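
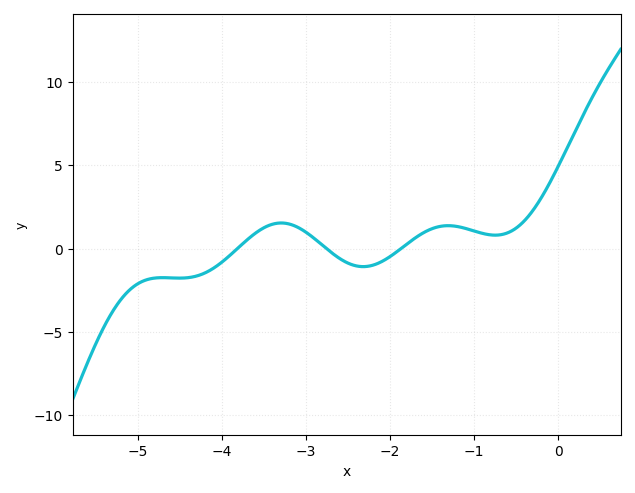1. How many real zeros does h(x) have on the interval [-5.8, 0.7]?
3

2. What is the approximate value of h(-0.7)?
0.82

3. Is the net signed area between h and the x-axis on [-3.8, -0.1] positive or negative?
positive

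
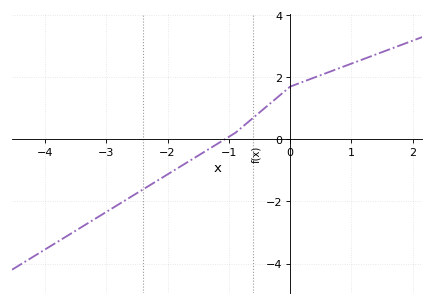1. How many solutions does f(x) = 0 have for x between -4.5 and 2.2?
1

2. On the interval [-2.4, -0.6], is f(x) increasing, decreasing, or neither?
increasing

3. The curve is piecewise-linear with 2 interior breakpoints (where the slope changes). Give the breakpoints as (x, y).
(-0.9, 0.2); (0, 1.7)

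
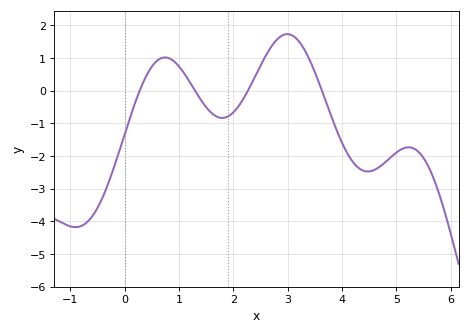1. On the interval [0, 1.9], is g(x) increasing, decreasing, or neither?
neither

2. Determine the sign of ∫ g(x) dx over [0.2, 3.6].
positive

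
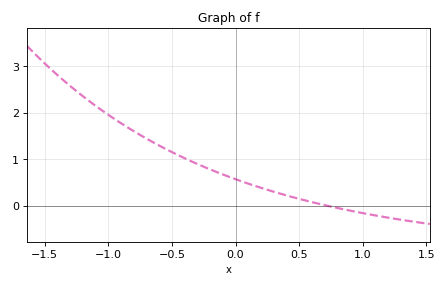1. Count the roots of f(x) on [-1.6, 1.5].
1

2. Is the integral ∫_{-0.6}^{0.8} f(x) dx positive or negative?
positive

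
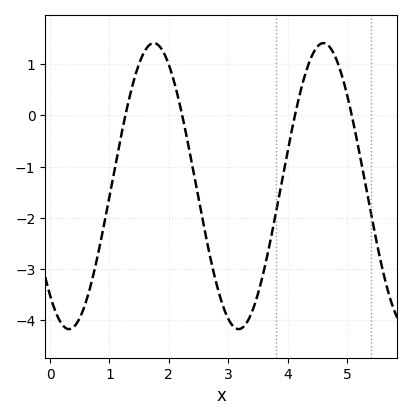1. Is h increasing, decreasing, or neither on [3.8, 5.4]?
neither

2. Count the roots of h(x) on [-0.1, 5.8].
4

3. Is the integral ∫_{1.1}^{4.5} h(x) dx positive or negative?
negative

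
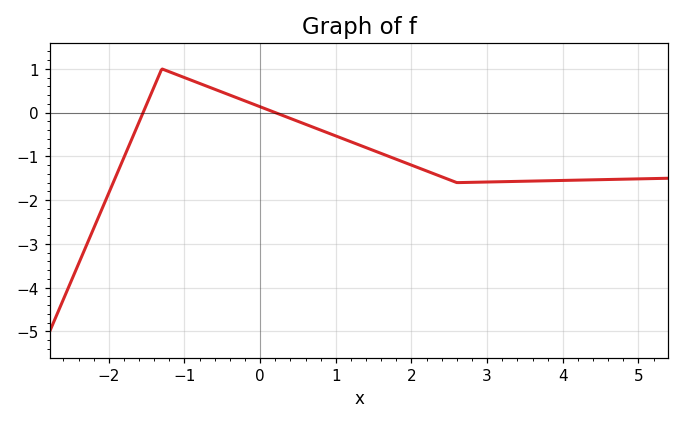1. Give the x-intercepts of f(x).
-1.6, 0.2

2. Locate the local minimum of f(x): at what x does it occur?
2.6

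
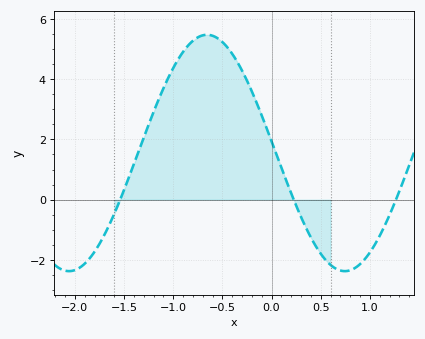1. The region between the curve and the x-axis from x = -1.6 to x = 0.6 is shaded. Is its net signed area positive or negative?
positive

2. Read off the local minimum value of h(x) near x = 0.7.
-2.38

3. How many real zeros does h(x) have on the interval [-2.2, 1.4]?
3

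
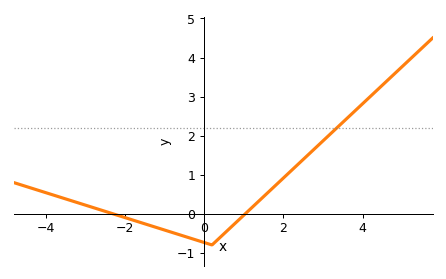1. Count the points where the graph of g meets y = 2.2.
1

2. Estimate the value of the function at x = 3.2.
2.06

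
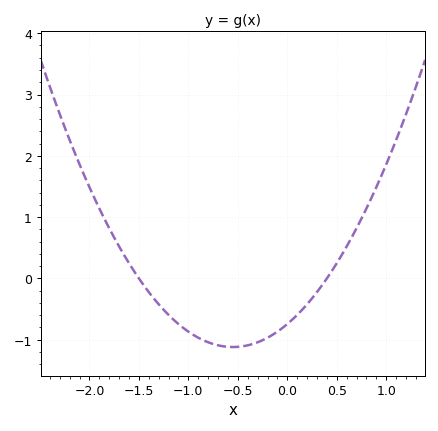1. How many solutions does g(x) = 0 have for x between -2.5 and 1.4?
2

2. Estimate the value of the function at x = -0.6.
-1.1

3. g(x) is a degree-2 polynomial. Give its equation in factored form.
y = 1.24(x + 1.5)(x - 0.4)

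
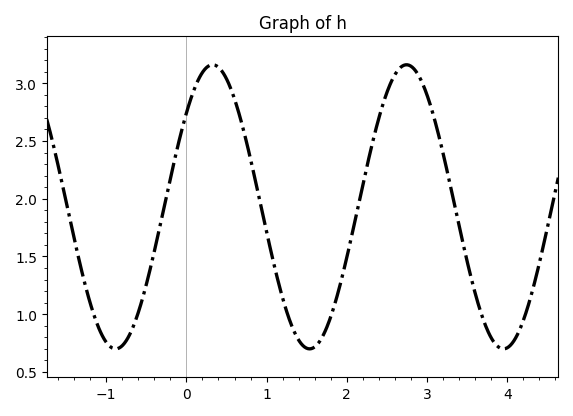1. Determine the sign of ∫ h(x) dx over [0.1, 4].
positive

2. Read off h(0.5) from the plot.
3.04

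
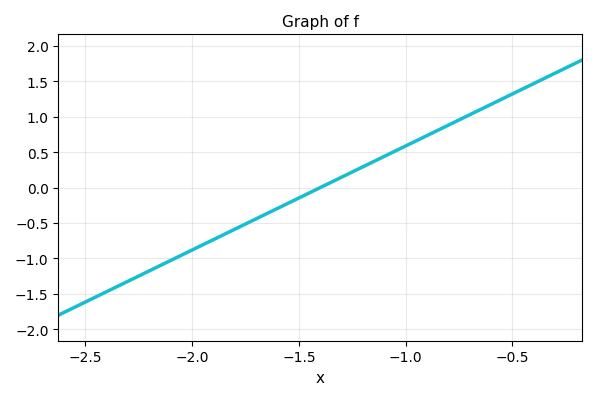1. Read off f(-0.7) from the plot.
1.05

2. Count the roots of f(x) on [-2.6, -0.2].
1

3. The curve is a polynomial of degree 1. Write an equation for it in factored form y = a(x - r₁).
y = 1.47(x + 1.4)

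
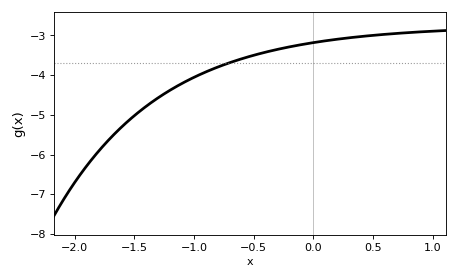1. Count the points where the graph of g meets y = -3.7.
1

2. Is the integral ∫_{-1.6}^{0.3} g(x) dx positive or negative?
negative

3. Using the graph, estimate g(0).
-3.18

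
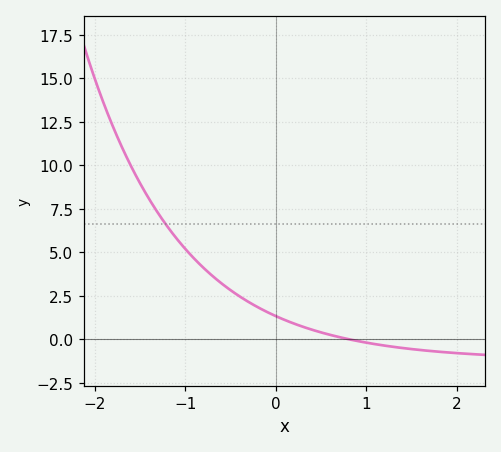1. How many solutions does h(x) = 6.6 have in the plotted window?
1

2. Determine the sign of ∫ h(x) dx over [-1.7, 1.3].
positive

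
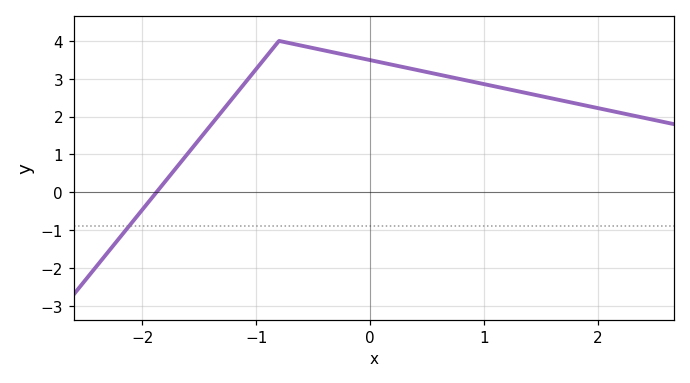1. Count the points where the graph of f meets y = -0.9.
1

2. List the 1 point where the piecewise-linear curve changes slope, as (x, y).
(-0.8, 4)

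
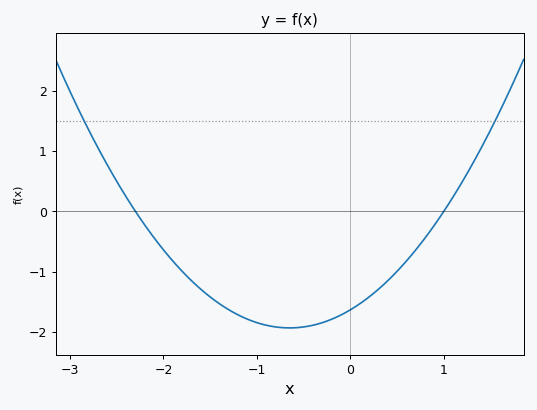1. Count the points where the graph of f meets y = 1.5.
2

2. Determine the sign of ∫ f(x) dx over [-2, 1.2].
negative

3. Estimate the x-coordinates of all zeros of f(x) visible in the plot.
-2.3, 1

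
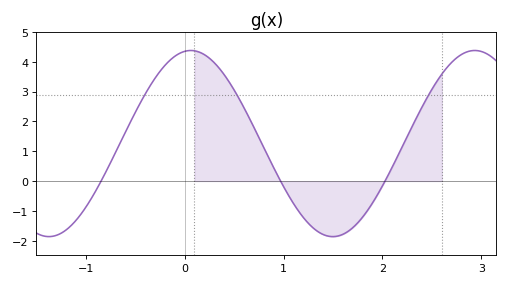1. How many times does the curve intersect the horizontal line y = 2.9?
3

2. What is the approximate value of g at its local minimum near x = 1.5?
-1.86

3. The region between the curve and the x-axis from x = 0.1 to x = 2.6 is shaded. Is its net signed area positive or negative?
positive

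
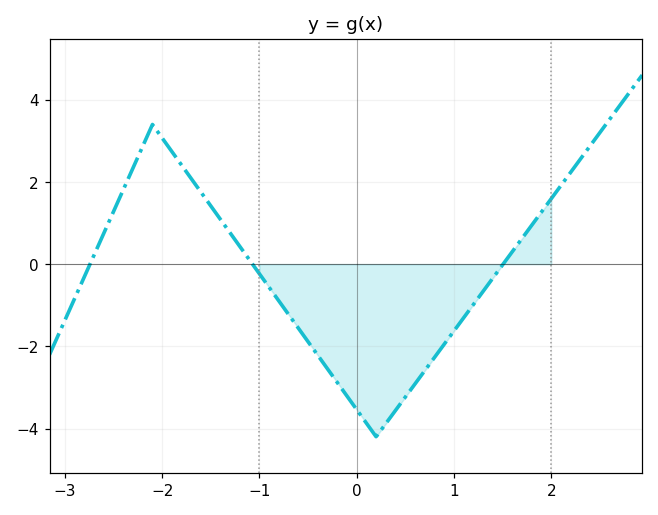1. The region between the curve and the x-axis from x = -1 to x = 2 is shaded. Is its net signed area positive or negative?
negative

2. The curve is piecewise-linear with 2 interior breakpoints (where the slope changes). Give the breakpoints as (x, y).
(-2.1, 3.4); (0.2, -4.2)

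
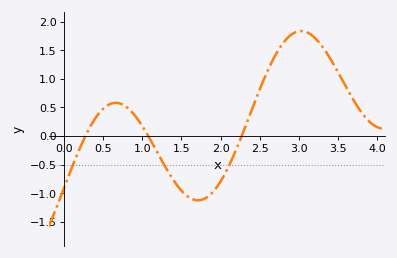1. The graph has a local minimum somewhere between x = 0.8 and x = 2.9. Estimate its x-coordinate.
1.71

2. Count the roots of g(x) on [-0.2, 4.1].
3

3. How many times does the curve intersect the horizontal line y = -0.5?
3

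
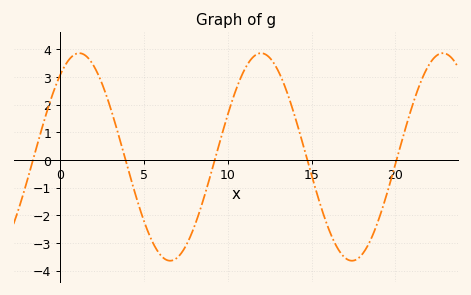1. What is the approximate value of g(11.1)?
3.37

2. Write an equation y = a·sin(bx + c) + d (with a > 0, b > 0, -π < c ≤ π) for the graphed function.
y = 3.75sin(0.58x + 0.9) + 0.11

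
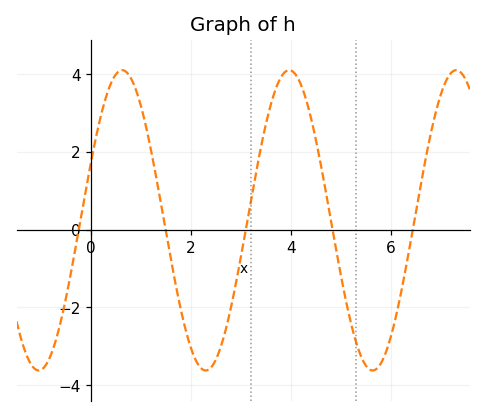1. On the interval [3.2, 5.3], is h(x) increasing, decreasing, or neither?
neither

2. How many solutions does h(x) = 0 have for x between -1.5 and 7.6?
5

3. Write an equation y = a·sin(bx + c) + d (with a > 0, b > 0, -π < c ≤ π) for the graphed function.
y = 3.86sin(1.9x + 0.4) + 0.24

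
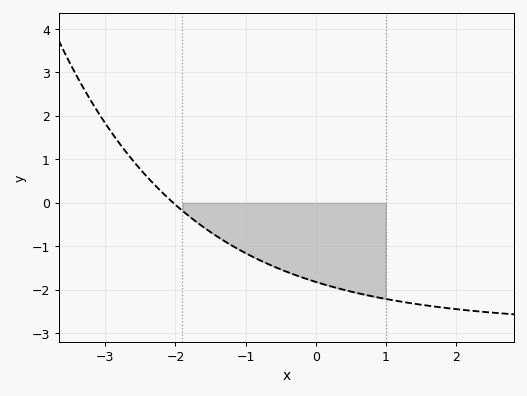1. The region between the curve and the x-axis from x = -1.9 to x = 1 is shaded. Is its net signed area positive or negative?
negative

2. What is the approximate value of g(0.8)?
-2.15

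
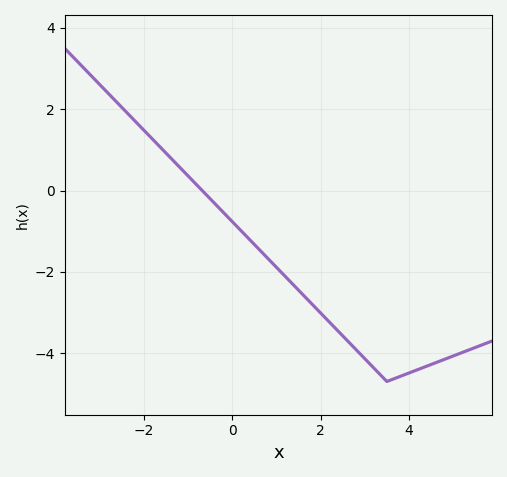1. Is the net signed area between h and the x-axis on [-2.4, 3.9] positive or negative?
negative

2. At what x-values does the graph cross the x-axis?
-0.6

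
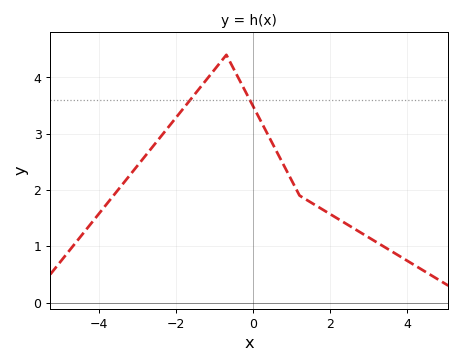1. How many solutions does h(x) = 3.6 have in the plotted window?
2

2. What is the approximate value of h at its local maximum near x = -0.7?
4.4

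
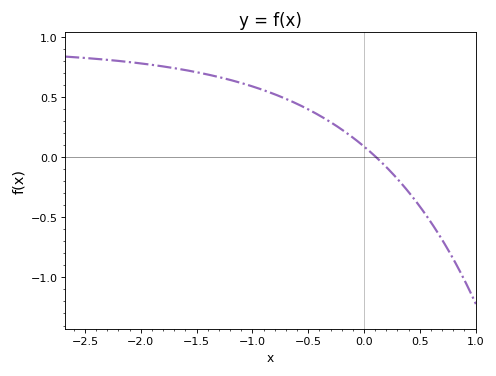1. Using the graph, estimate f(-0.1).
0.164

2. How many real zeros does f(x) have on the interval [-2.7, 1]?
1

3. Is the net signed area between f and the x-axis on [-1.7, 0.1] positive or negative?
positive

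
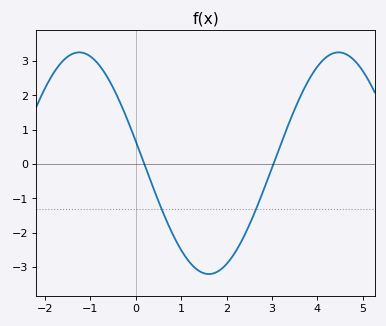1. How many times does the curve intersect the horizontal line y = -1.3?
2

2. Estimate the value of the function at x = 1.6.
-3.21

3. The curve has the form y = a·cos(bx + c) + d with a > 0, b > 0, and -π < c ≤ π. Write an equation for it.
y = 3.23cos(1.1x + 1.37) + 0.02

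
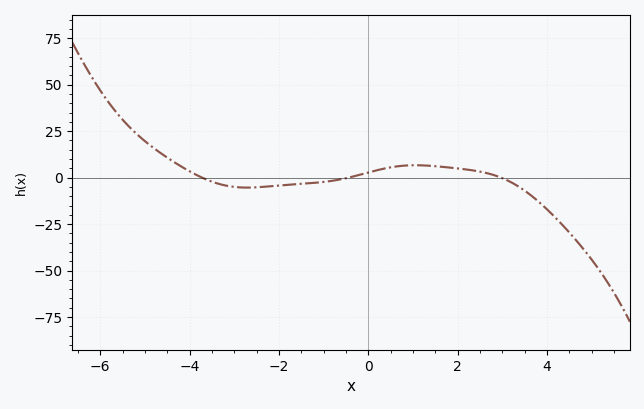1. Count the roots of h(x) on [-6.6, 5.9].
3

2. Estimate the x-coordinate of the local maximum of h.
1.05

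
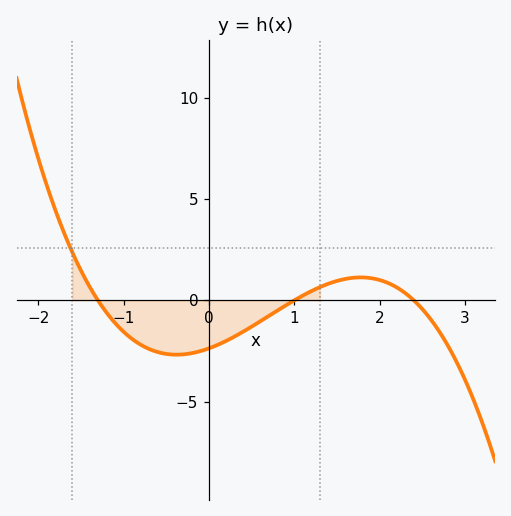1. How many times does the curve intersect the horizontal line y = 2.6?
1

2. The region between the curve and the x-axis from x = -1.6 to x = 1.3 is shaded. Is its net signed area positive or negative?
negative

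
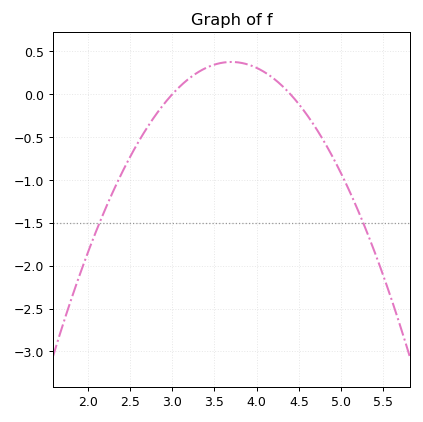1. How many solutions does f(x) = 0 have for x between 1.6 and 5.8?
2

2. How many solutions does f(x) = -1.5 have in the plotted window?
2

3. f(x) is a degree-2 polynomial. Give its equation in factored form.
y = -0.77(x - 3)(x - 4.4)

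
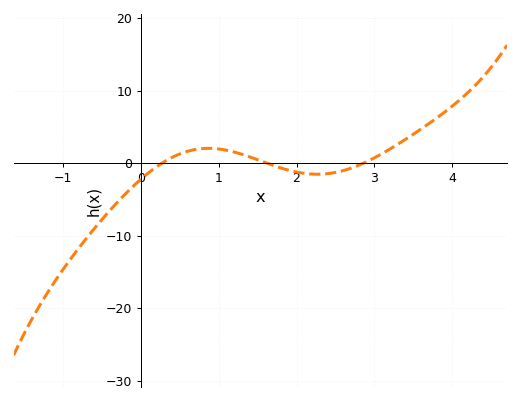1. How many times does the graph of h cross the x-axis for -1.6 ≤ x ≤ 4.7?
3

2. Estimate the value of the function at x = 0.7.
1.88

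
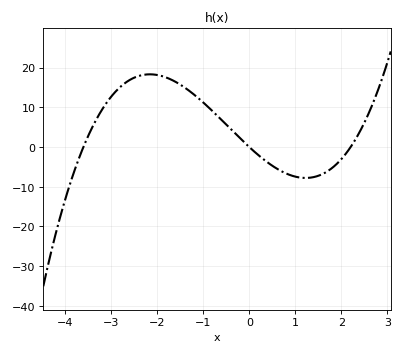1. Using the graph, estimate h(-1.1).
12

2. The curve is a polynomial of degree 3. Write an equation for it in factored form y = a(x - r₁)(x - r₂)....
y = 1.35(x + 3.6)(x - 0)(x - 2.2)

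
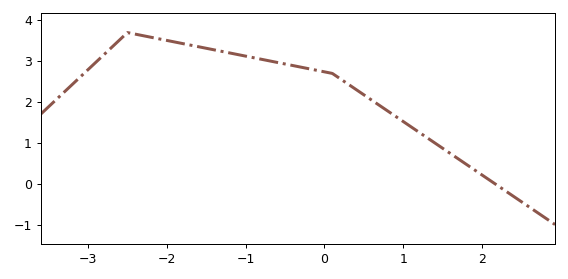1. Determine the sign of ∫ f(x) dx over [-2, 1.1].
positive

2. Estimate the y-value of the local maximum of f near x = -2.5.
3.7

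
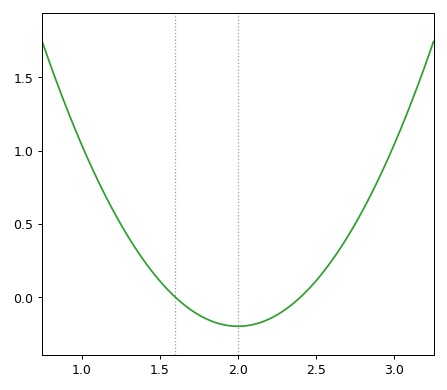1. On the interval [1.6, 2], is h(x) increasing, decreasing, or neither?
decreasing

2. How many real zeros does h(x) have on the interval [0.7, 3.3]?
2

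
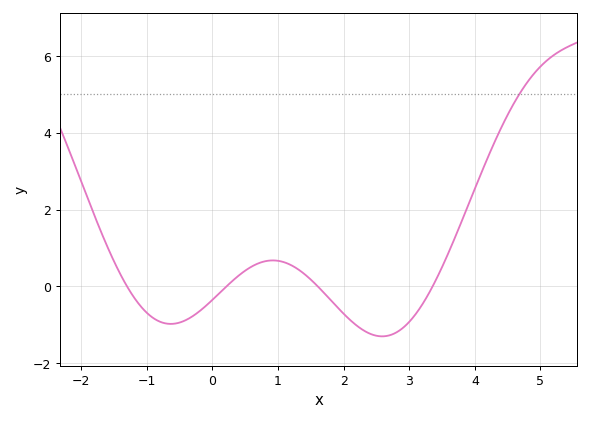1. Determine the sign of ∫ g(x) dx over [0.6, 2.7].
negative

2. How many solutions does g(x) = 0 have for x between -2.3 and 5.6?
4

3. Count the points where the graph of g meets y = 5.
1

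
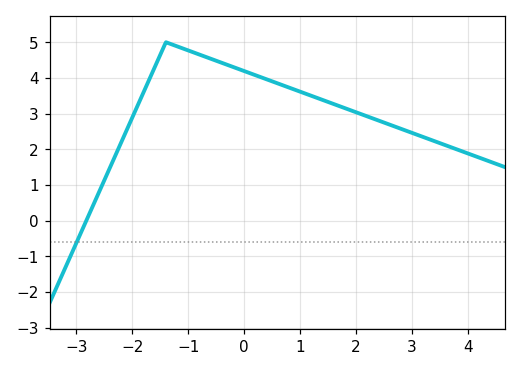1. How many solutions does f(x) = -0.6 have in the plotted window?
1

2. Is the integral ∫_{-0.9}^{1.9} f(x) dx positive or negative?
positive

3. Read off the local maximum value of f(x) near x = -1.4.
5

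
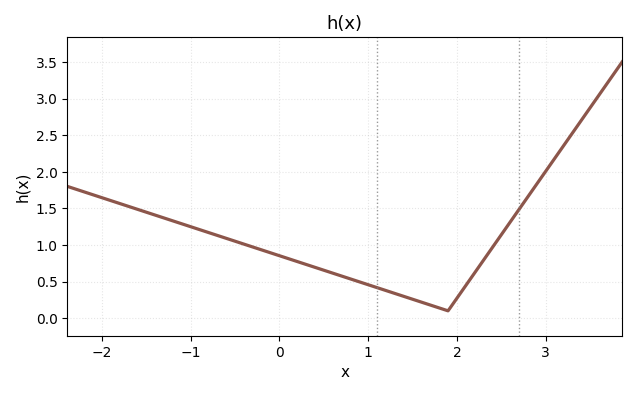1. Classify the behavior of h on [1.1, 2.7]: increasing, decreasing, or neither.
neither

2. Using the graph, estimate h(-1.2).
1.33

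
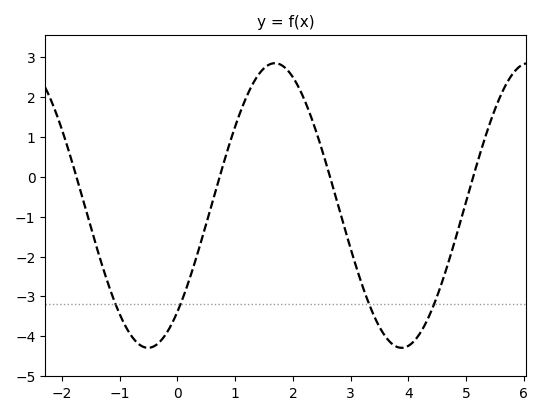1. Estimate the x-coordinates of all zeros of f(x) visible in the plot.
-1.75, 0.73, 2.64, 5.12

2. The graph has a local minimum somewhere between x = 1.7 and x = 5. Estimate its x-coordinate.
3.88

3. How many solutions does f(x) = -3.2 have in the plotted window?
4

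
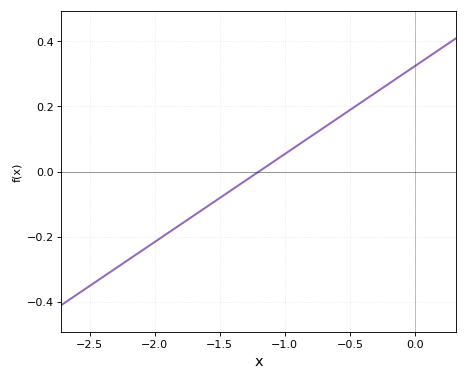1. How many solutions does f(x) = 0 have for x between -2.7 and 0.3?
1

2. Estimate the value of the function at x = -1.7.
-0.14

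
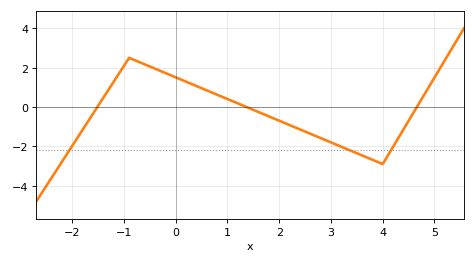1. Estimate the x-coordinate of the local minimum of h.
4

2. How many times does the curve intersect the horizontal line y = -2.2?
3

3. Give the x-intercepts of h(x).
-1.6, 1.4, 4.6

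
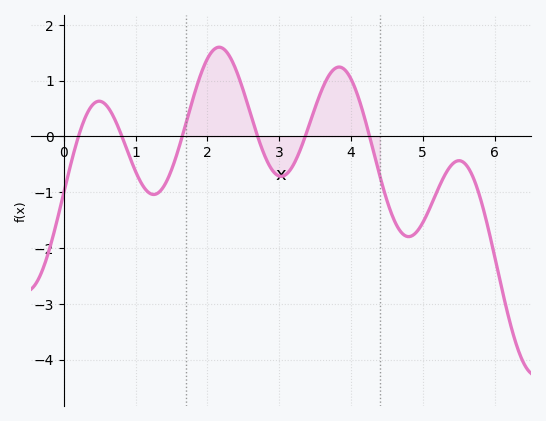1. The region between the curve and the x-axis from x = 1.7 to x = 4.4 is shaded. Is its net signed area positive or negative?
positive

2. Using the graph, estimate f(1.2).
-1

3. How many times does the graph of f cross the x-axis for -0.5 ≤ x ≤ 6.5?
6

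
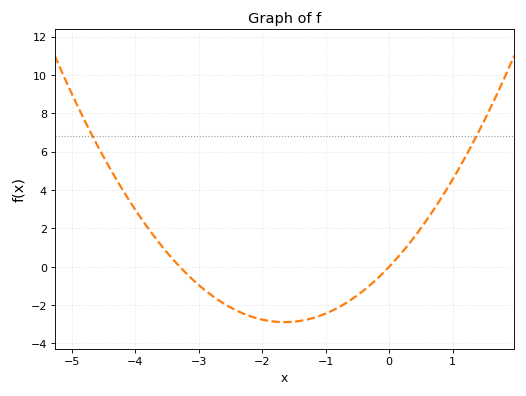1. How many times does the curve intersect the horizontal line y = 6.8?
2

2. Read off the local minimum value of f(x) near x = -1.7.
-2.8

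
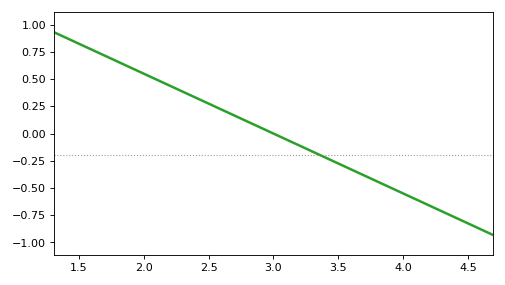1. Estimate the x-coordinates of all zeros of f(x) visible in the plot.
3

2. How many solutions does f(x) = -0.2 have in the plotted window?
1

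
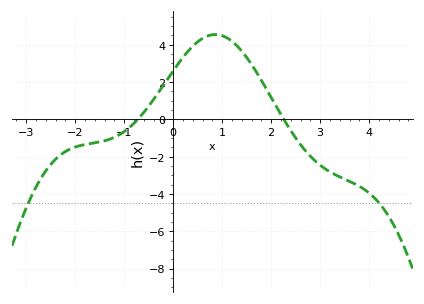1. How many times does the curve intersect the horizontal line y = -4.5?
2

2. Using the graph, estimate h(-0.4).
1.07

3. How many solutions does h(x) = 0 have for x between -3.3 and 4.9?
2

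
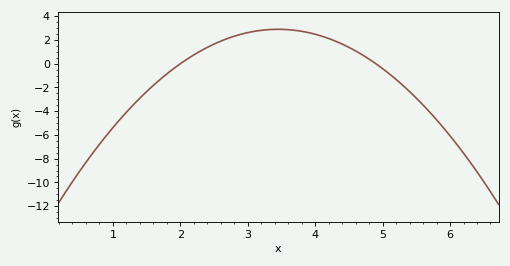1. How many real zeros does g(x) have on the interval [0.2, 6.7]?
2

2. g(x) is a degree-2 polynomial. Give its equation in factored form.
y = -1.38(x - 2)(x - 4.9)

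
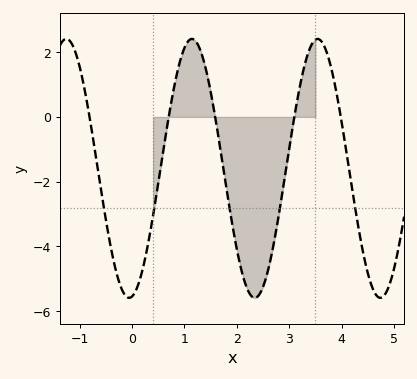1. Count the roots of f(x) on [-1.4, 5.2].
5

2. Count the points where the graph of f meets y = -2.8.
5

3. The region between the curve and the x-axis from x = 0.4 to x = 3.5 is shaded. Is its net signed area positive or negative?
negative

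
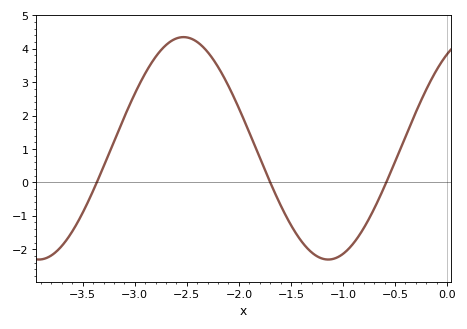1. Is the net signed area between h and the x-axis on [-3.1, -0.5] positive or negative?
positive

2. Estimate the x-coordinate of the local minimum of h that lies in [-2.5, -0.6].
-1.1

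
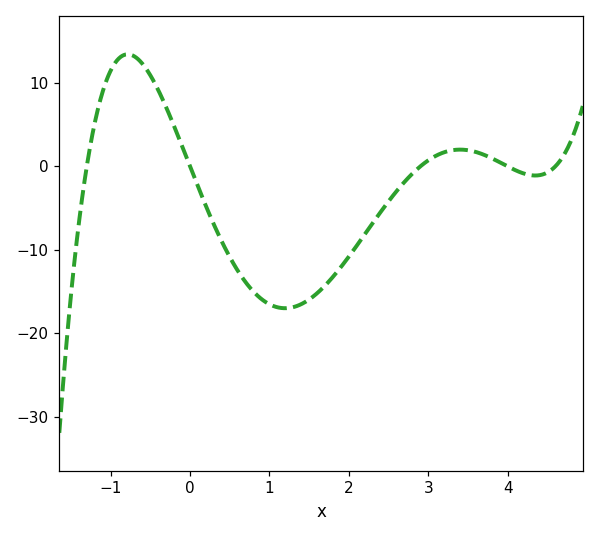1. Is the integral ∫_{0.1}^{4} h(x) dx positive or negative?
negative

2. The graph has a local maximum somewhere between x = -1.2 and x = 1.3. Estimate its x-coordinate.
-0.786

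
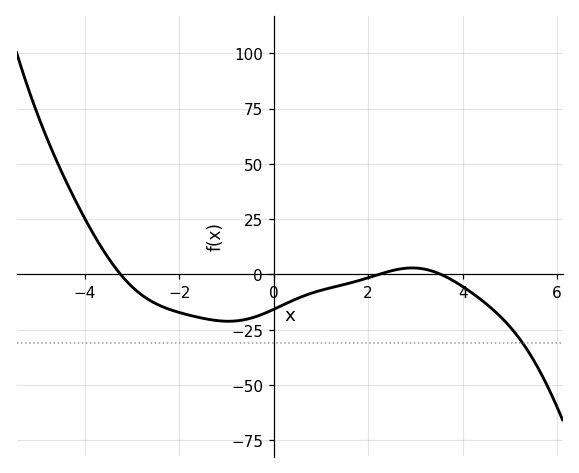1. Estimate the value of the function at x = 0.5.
-10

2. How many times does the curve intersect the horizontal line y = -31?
1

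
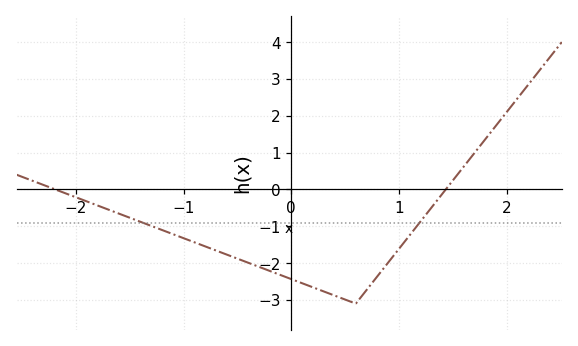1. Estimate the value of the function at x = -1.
-1.32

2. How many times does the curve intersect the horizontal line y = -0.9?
2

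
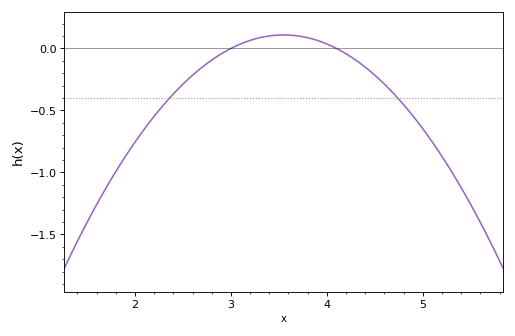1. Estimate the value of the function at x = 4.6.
-0.3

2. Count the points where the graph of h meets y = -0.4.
2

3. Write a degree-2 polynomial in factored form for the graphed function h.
y = -0.36(x - 3)(x - 4.1)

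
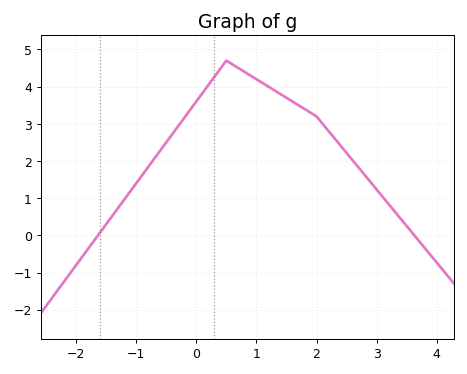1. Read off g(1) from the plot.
4.2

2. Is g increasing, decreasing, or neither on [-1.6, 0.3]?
increasing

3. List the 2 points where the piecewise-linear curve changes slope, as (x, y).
(0.5, 4.7); (2, 3.2)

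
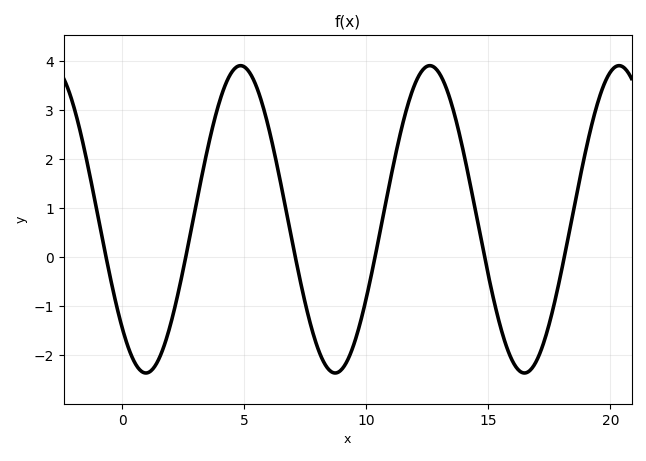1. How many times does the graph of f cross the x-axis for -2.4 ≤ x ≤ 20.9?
6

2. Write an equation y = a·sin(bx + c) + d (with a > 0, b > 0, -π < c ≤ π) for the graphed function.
y = 3.14sin(0.81x - 2.4) + 0.77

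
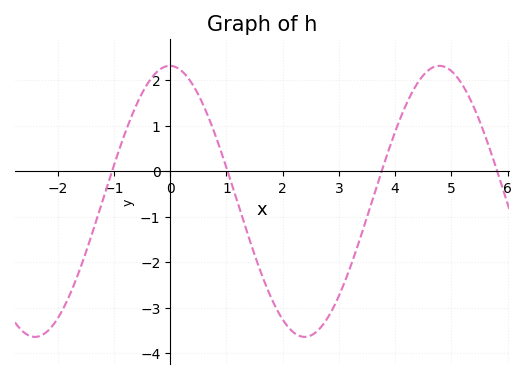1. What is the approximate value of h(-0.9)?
0.5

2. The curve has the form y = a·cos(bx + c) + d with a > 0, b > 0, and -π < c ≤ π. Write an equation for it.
y = 2.98cos(1.3x + 0.01) - 0.66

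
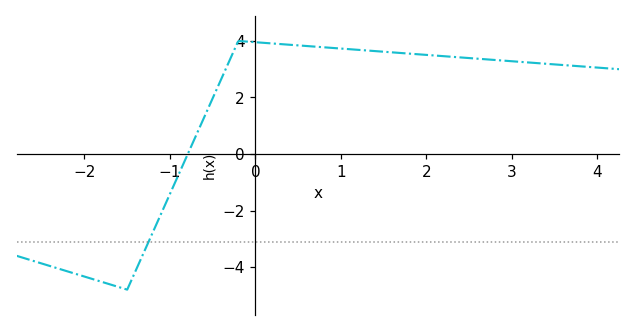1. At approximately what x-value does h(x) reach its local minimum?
-1.5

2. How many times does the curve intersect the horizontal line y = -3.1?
1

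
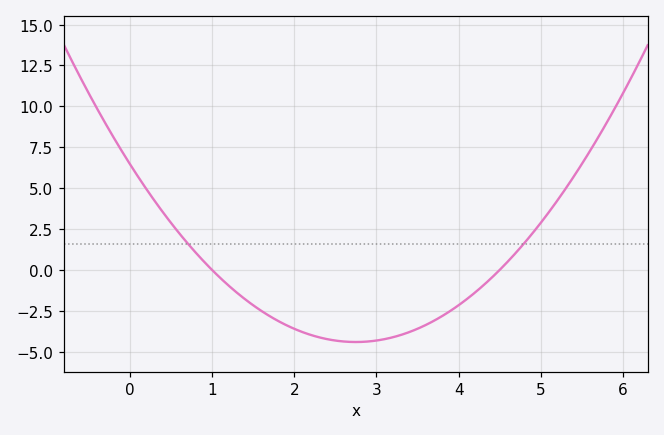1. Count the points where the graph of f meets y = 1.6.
2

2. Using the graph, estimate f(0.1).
5.5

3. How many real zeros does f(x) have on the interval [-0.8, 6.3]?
2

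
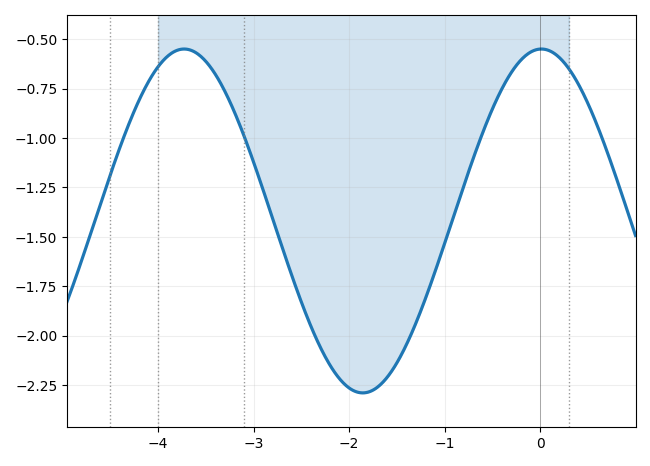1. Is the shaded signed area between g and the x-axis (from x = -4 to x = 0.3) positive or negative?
negative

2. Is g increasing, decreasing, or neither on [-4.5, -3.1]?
neither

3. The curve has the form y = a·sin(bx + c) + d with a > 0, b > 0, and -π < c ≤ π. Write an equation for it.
y = 0.87sin(1.68x + 1.55) - 1.42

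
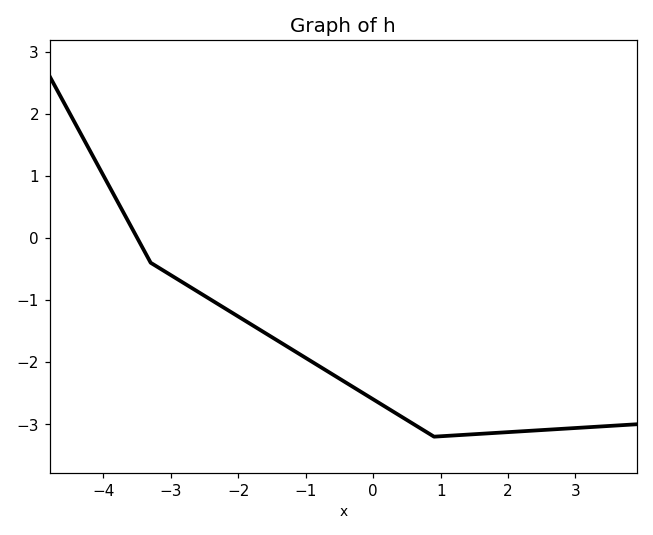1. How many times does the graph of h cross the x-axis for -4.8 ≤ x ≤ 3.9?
1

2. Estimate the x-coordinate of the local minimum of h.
1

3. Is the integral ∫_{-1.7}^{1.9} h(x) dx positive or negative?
negative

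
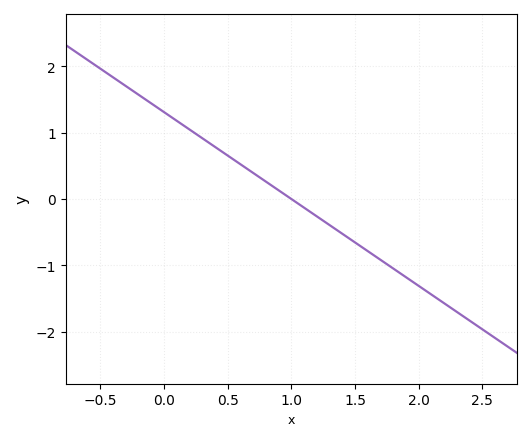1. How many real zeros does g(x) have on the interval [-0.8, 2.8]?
1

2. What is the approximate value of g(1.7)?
-0.917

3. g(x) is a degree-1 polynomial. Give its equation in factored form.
y = -1.31(x - 1)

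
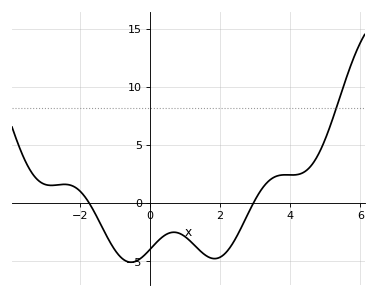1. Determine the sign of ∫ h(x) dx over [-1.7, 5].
negative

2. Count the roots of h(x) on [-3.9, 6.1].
2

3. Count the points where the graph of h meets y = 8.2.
1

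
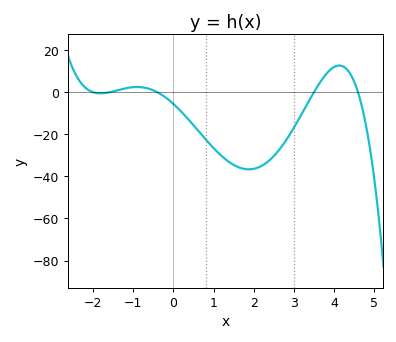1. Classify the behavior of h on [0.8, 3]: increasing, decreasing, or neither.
neither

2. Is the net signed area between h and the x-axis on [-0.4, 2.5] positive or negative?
negative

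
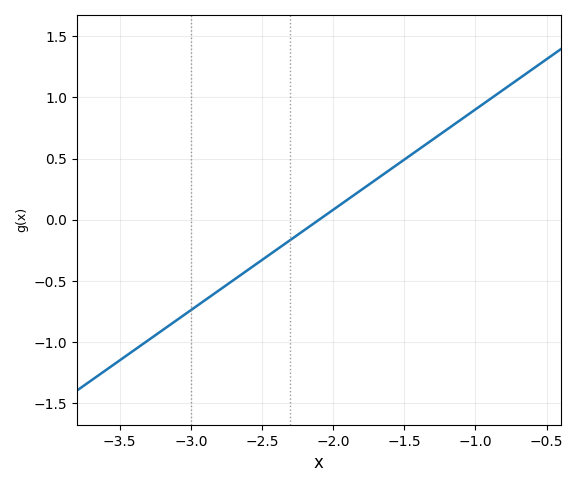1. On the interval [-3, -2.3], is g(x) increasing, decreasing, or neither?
increasing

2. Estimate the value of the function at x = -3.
-0.75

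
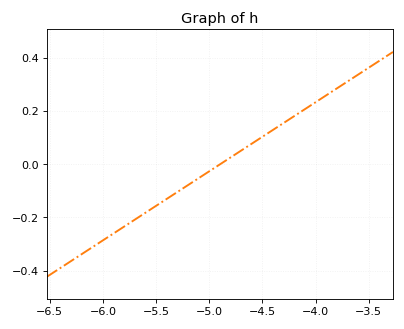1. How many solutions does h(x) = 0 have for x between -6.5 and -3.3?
1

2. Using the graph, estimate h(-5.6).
-0.18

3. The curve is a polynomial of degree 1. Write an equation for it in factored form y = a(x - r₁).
y = 0.26(x + 4.9)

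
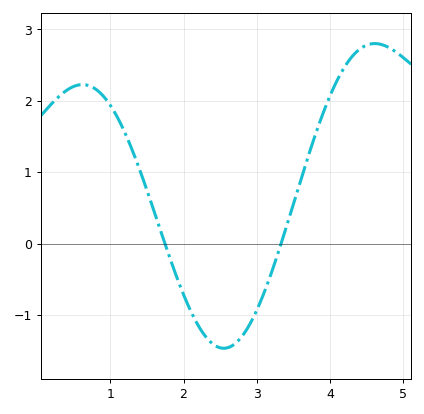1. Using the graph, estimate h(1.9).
-0.448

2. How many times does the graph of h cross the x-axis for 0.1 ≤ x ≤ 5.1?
2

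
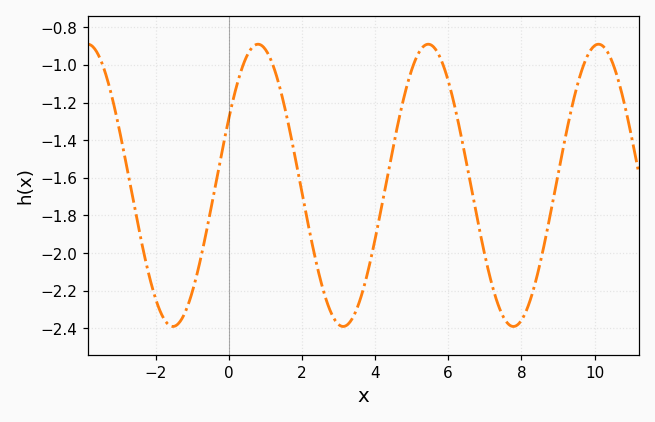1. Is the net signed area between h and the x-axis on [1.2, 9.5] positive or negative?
negative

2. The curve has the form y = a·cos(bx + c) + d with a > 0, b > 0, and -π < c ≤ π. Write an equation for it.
y = 0.75cos(1.35x - 1.08) - 1.64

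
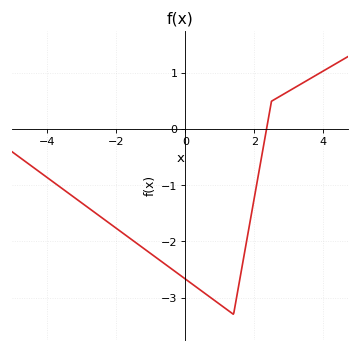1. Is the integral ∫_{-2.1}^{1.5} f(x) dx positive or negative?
negative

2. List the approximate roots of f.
2.36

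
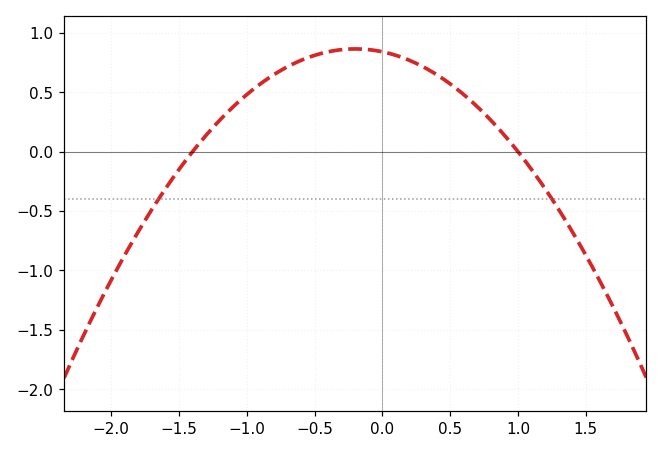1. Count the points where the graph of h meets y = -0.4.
2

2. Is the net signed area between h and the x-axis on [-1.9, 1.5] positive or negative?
positive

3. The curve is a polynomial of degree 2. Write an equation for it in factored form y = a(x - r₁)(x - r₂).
y = -0.6(x + 1.4)(x - 1)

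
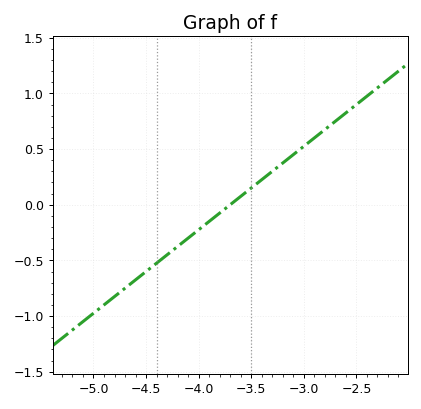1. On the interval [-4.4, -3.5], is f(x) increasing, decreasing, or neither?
increasing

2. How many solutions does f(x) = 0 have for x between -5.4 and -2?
1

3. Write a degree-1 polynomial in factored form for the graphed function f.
y = 0.75(x + 3.7)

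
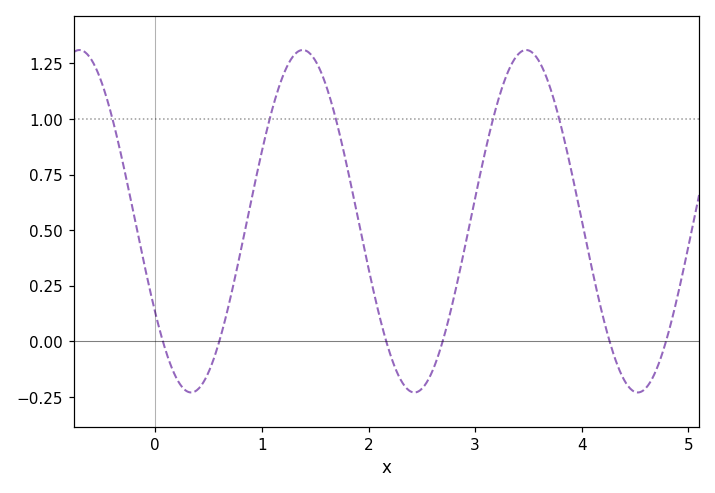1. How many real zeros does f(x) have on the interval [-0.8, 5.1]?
6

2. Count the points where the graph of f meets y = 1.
5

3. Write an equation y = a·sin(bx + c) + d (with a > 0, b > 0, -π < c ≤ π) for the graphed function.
y = 0.77sin(3x - 2.58) + 0.54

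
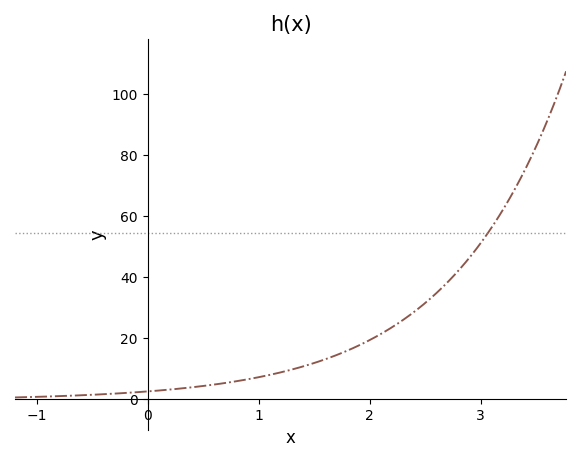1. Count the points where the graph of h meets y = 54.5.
1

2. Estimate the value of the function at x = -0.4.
2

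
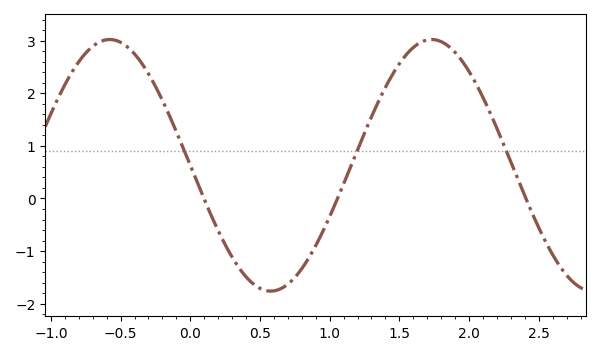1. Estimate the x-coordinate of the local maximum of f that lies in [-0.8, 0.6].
-0.6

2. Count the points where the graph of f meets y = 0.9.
3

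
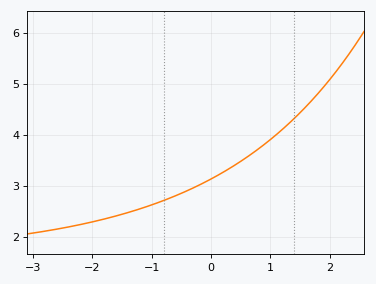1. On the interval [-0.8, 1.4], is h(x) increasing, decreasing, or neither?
increasing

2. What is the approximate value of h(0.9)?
3.81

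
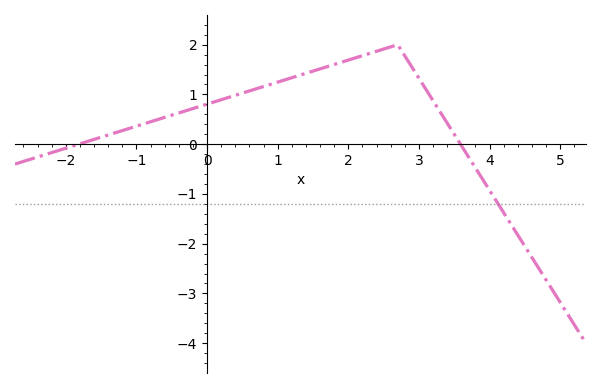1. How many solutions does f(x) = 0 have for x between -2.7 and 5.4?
2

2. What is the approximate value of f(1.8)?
1.6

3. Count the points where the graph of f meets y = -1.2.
1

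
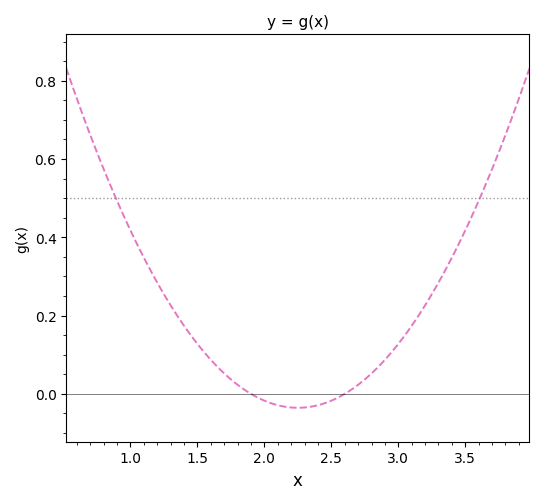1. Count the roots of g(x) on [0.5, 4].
2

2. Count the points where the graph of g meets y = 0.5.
2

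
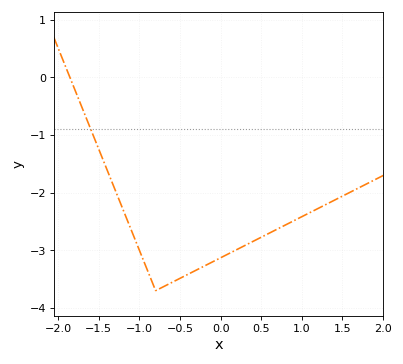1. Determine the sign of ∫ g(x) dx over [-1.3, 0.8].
negative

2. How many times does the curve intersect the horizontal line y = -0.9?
1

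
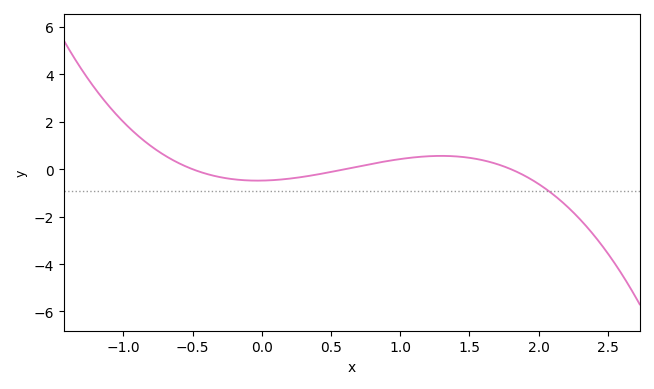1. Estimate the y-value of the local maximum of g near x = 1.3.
0.561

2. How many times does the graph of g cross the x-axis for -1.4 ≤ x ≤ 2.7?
3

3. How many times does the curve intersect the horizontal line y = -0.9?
1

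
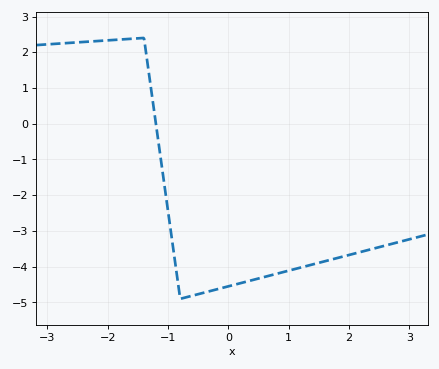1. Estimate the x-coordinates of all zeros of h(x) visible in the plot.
-1.2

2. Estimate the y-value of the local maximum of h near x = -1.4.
2.4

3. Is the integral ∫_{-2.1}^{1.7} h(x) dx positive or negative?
negative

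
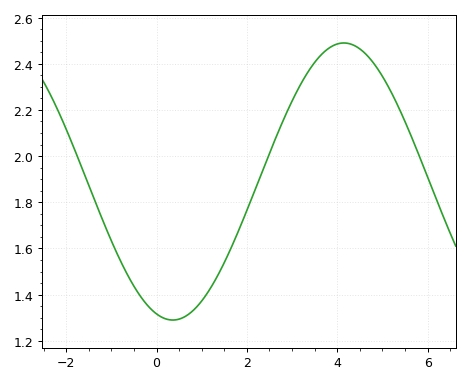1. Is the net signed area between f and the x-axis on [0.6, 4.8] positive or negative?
positive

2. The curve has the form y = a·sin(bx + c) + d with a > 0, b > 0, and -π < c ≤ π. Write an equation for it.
y = 0.6sin(0.83x - 1.87) + 1.89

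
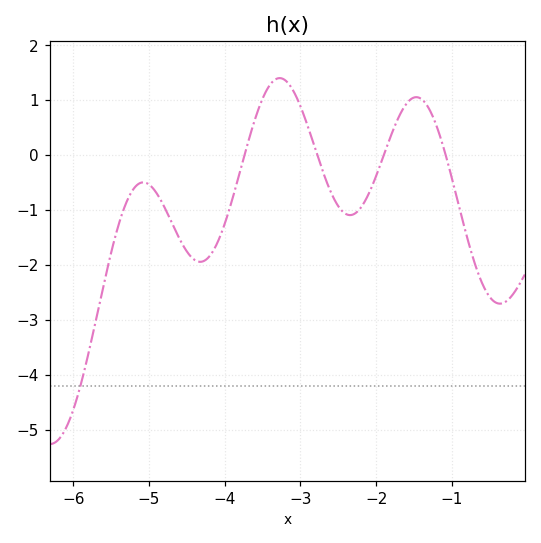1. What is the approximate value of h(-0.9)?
-1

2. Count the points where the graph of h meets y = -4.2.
1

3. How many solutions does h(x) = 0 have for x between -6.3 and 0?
4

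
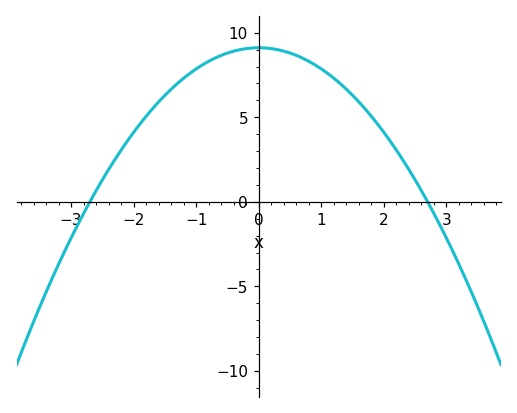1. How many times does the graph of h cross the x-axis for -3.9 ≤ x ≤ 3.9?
2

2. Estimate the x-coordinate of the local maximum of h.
0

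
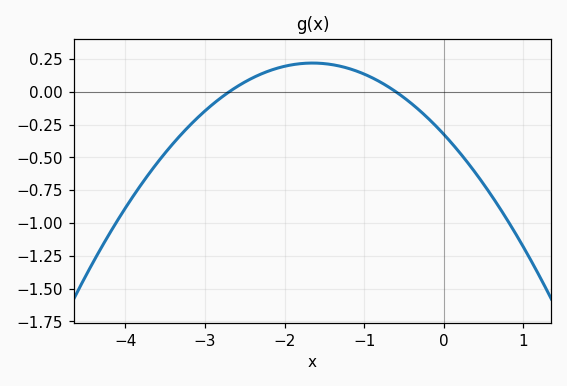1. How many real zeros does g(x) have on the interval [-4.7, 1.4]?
2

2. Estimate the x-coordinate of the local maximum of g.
-1.65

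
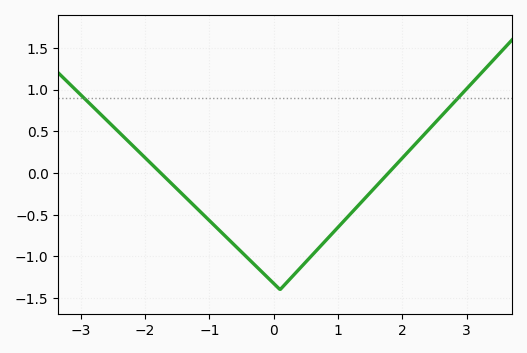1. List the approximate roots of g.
-1.76, 1.78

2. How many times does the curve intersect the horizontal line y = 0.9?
2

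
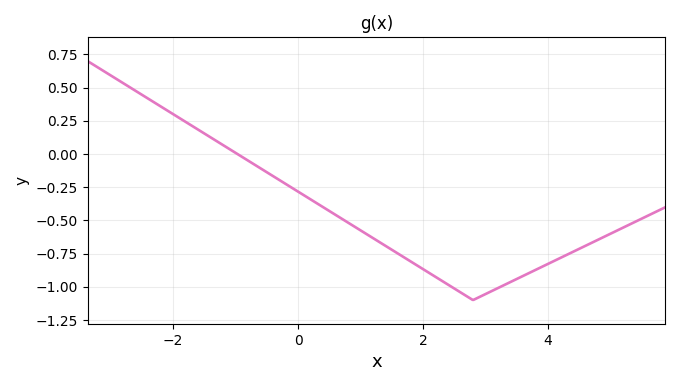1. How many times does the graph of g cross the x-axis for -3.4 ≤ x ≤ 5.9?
1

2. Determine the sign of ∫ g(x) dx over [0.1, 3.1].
negative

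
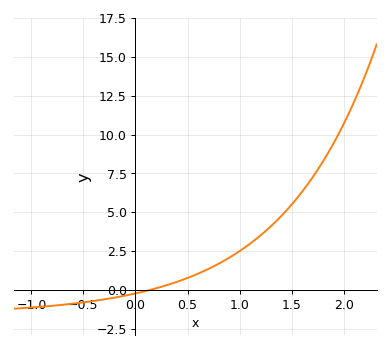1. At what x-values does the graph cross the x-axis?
0.15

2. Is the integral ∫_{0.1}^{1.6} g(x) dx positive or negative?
positive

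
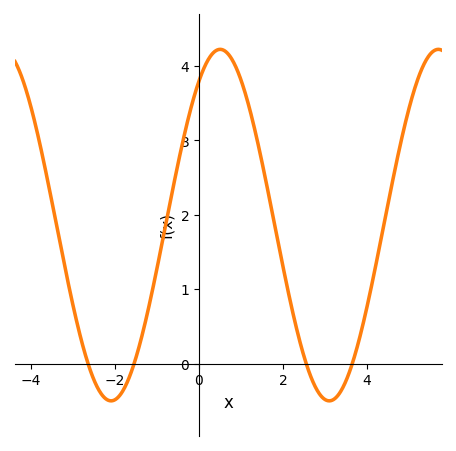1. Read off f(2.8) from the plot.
-0.346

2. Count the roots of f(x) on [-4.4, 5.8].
4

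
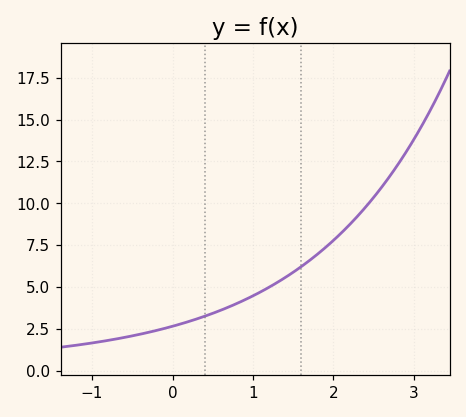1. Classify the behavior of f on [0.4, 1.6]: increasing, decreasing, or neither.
increasing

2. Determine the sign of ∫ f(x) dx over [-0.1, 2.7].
positive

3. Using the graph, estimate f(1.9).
7.4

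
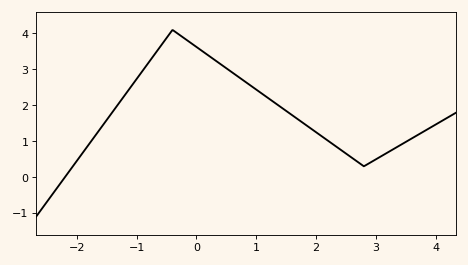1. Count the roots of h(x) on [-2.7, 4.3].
1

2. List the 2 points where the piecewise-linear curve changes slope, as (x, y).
(-0.4, 4.1); (2.8, 0.3)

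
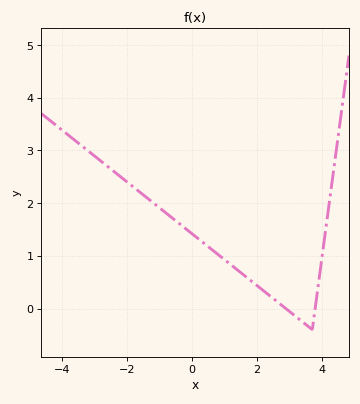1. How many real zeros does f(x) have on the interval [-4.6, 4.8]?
2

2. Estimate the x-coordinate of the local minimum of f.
3.6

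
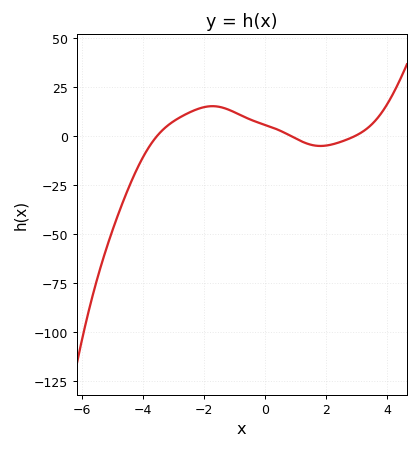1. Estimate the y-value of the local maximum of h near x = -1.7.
15.3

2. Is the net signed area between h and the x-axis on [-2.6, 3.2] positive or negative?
positive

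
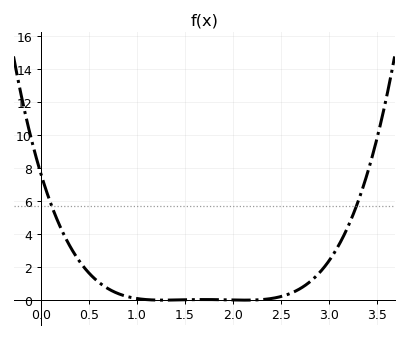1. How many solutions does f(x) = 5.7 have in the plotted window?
2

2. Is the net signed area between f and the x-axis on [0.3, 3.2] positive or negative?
positive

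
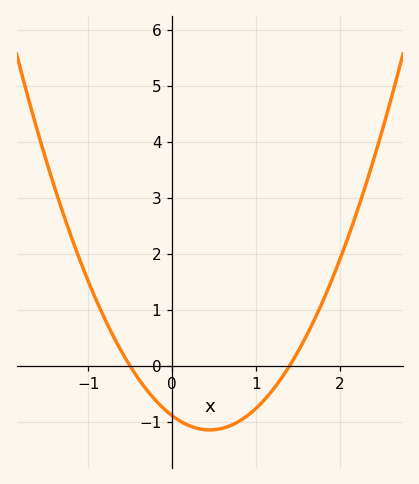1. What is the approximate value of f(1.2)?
-0.4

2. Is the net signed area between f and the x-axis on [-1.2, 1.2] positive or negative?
negative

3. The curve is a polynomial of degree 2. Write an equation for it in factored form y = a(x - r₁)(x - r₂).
y = 1.26(x + 0.5)(x - 1.4)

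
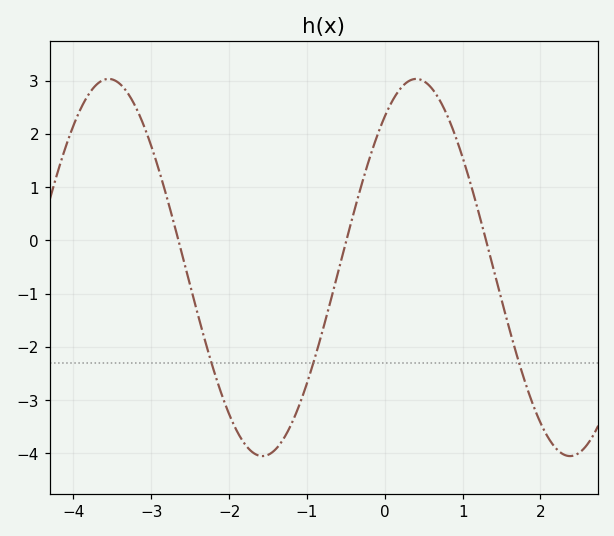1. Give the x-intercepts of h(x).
-2.7, -0.5, 1.3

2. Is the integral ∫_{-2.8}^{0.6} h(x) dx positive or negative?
negative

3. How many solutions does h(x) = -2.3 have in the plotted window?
3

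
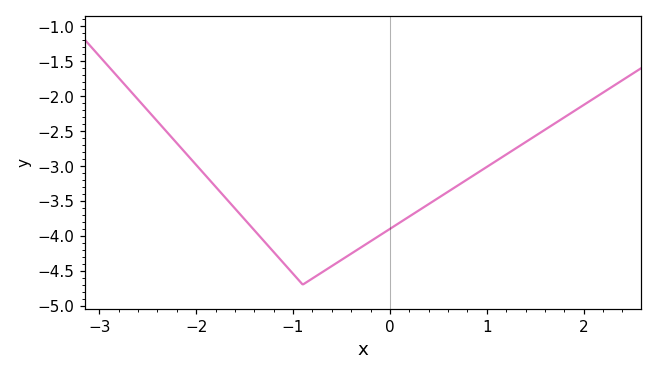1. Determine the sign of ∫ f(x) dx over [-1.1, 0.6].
negative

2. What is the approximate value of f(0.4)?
-3.55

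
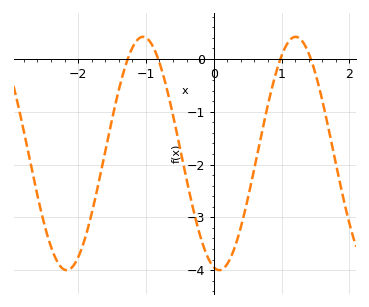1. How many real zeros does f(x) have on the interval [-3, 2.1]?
4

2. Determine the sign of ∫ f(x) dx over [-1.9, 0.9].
negative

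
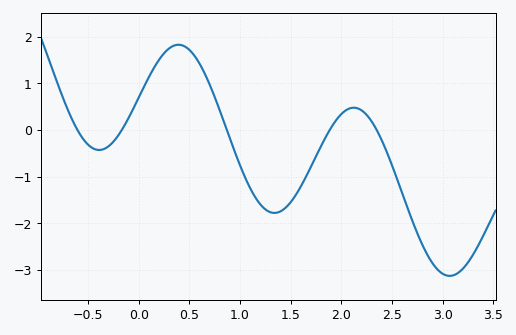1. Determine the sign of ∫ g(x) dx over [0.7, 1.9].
negative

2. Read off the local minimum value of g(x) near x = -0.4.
-0.426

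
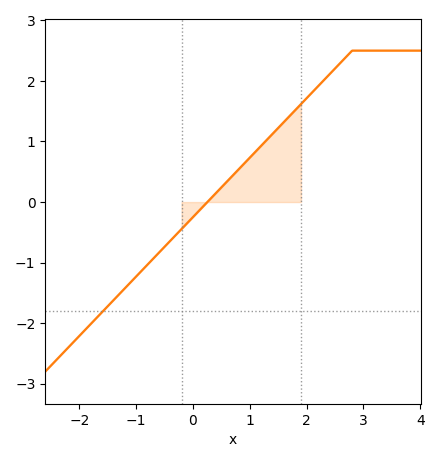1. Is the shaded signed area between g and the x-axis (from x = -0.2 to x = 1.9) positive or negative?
positive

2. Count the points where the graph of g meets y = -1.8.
1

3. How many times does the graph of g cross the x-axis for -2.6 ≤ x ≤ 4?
1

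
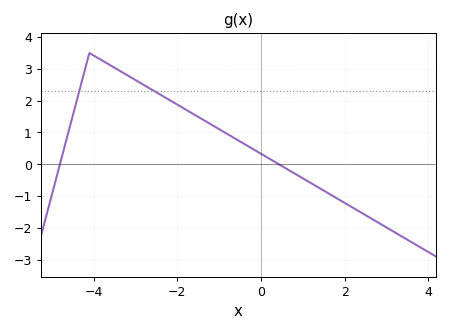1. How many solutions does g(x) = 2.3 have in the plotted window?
2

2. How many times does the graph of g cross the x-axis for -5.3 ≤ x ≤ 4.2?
2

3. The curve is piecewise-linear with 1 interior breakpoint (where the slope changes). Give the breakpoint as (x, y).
(-4.1, 3.5)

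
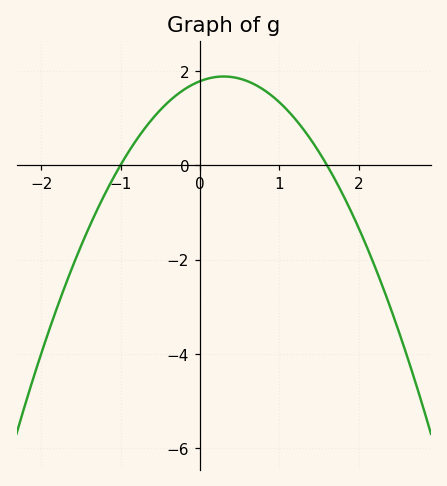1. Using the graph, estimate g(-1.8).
-3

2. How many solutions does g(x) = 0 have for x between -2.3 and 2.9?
2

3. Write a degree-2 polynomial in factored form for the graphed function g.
y = -1.11(x + 1)(x - 1.6)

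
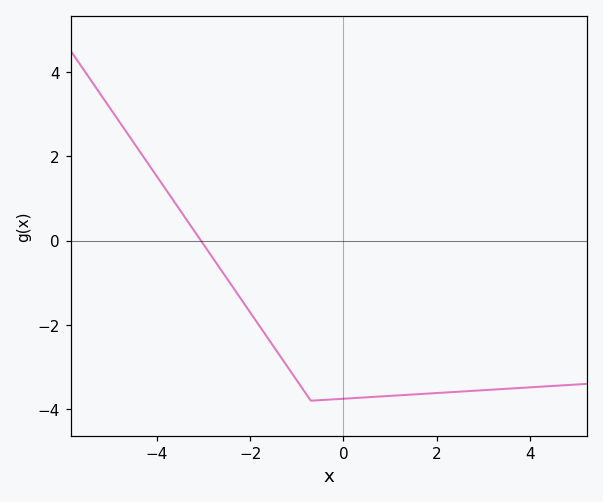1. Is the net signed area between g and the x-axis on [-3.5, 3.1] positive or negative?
negative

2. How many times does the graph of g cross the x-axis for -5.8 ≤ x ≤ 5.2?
1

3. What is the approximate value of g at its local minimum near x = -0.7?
-3.8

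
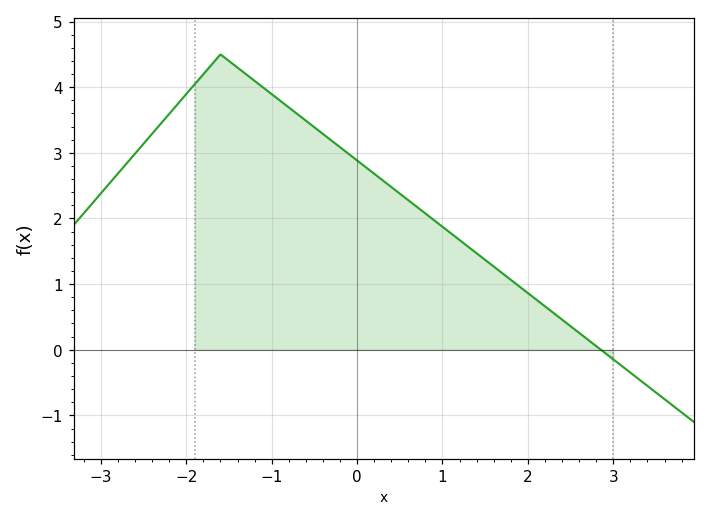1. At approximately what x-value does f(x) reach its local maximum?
-1.6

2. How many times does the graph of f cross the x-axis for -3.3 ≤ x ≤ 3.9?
1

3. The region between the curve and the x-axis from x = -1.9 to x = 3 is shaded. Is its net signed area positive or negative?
positive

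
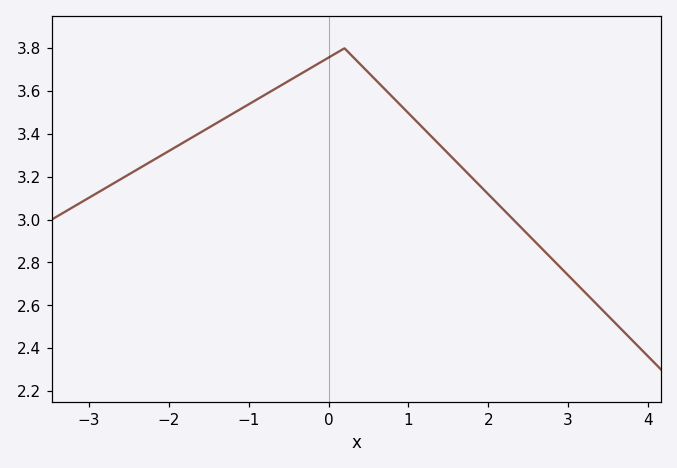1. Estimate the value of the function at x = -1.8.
3.36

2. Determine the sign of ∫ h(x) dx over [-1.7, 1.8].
positive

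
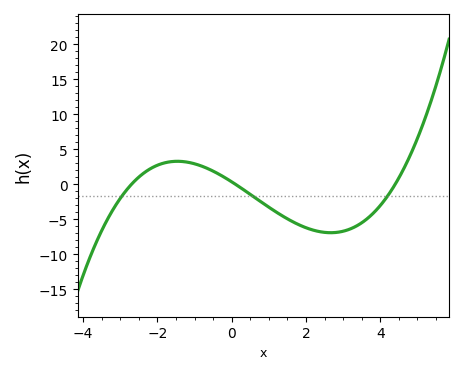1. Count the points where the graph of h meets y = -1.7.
3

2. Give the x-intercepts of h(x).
-2.6, 0, 4.4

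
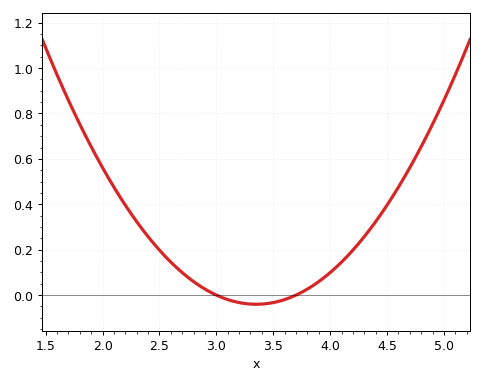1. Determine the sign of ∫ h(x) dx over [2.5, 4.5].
positive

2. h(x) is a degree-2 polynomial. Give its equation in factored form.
y = 0.33(x - 3)(x - 3.7)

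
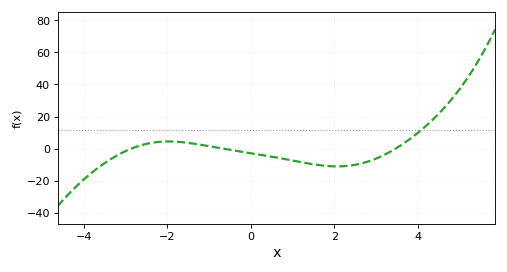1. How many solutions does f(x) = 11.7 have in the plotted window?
1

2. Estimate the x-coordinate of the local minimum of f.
2.07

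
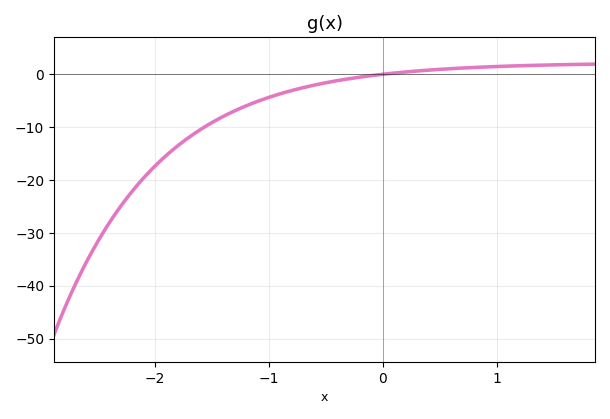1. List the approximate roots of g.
-0.012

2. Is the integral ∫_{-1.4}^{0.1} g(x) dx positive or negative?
negative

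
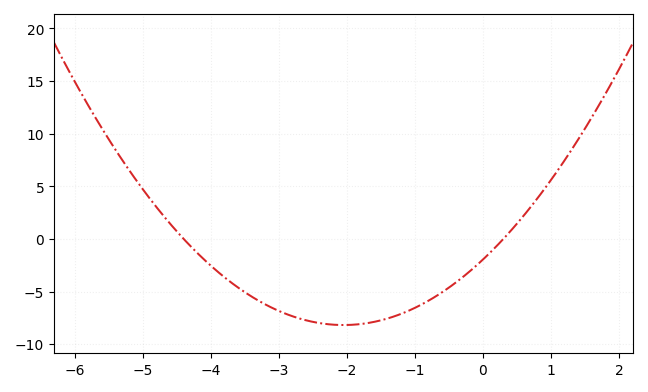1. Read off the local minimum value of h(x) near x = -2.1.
-8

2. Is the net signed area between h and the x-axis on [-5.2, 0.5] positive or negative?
negative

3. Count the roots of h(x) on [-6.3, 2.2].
2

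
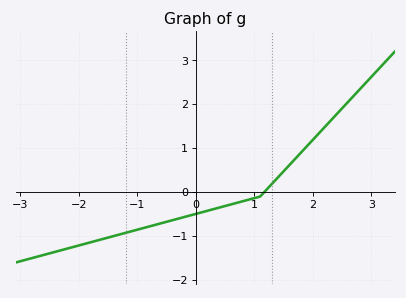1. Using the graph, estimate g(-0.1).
-0.531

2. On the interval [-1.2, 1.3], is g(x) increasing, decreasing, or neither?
increasing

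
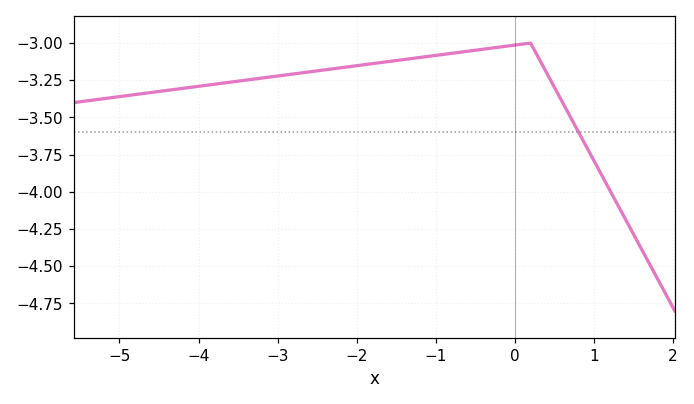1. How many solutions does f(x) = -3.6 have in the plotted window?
1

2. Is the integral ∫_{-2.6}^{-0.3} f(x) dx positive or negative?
negative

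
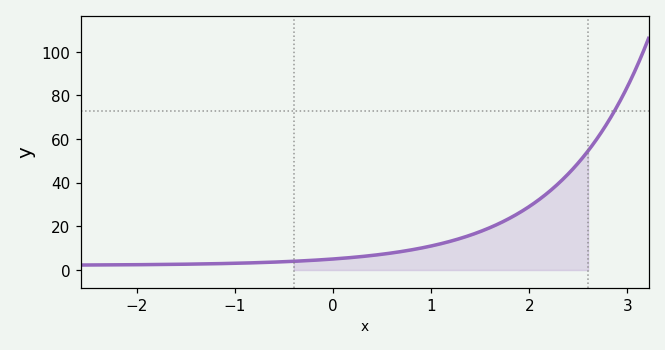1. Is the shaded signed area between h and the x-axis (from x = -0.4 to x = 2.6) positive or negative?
positive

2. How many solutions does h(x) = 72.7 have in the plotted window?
1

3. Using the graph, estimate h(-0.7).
3.46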